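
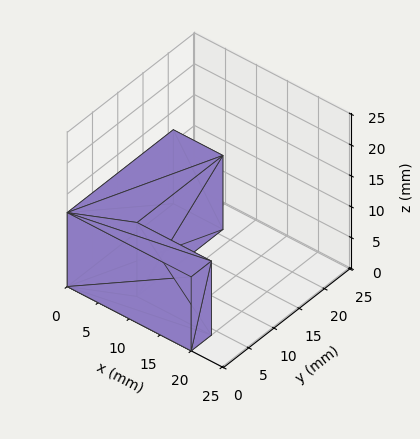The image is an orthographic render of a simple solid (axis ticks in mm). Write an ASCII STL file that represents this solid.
Reading the render: the shape is an L-shaped prism: outer 20 × 21 mm, arm thicknesses ≈ 4 mm (horizontal) and 8 mm (vertical), extruded 12 mm in z (dimensions read to the nearest mm from the axis ticks). For the STL, each face is triangulated and given an outward normal.

solid part
  facet normal 0.0000 0.0000 -1.0000
    outer loop
      vertex 20.00 4.00 0.00
      vertex 20.00 0.00 0.00
      vertex 0.00 0.00 0.00
    endloop
  endfacet
  facet normal 0.0000 0.0000 -1.0000
    outer loop
      vertex 8.00 4.00 0.00
      vertex 20.00 4.00 0.00
      vertex 0.00 0.00 0.00
    endloop
  endfacet
  facet normal 0.0000 0.0000 -1.0000
    outer loop
      vertex 8.00 21.00 0.00
      vertex 8.00 4.00 0.00
      vertex 0.00 0.00 0.00
    endloop
  endfacet
  facet normal 0.0000 0.0000 -1.0000
    outer loop
      vertex 0.00 21.00 0.00
      vertex 8.00 21.00 0.00
      vertex 0.00 0.00 0.00
    endloop
  endfacet
  facet normal 0.0000 0.0000 1.0000
    outer loop
      vertex 0.00 0.00 12.00
      vertex 20.00 0.00 12.00
      vertex 20.00 4.00 12.00
    endloop
  endfacet
  facet normal 0.0000 0.0000 1.0000
    outer loop
      vertex 0.00 0.00 12.00
      vertex 20.00 4.00 12.00
      vertex 8.00 4.00 12.00
    endloop
  endfacet
  facet normal 0.0000 0.0000 1.0000
    outer loop
      vertex 0.00 0.00 12.00
      vertex 8.00 4.00 12.00
      vertex 8.00 21.00 12.00
    endloop
  endfacet
  facet normal 0.0000 0.0000 1.0000
    outer loop
      vertex 0.00 0.00 12.00
      vertex 8.00 21.00 12.00
      vertex 0.00 21.00 12.00
    endloop
  endfacet
  facet normal 0.0000 -1.0000 0.0000
    outer loop
      vertex 0.00 0.00 0.00
      vertex 20.00 0.00 0.00
      vertex 20.00 0.00 12.00
    endloop
  endfacet
  facet normal 0.0000 -1.0000 0.0000
    outer loop
      vertex 0.00 0.00 0.00
      vertex 20.00 0.00 12.00
      vertex 0.00 0.00 12.00
    endloop
  endfacet
  facet normal 1.0000 0.0000 0.0000
    outer loop
      vertex 20.00 0.00 0.00
      vertex 20.00 4.00 0.00
      vertex 20.00 4.00 12.00
    endloop
  endfacet
  facet normal 1.0000 0.0000 0.0000
    outer loop
      vertex 20.00 0.00 0.00
      vertex 20.00 4.00 12.00
      vertex 20.00 0.00 12.00
    endloop
  endfacet
  facet normal 0.0000 1.0000 0.0000
    outer loop
      vertex 20.00 4.00 0.00
      vertex 8.00 4.00 0.00
      vertex 8.00 4.00 12.00
    endloop
  endfacet
  facet normal 0.0000 1.0000 0.0000
    outer loop
      vertex 20.00 4.00 0.00
      vertex 8.00 4.00 12.00
      vertex 20.00 4.00 12.00
    endloop
  endfacet
  facet normal 1.0000 0.0000 0.0000
    outer loop
      vertex 8.00 4.00 0.00
      vertex 8.00 21.00 0.00
      vertex 8.00 21.00 12.00
    endloop
  endfacet
  facet normal 1.0000 0.0000 0.0000
    outer loop
      vertex 8.00 4.00 0.00
      vertex 8.00 21.00 12.00
      vertex 8.00 4.00 12.00
    endloop
  endfacet
  facet normal 0.0000 1.0000 0.0000
    outer loop
      vertex 8.00 21.00 0.00
      vertex 0.00 21.00 0.00
      vertex 0.00 21.00 12.00
    endloop
  endfacet
  facet normal 0.0000 1.0000 0.0000
    outer loop
      vertex 8.00 21.00 0.00
      vertex 0.00 21.00 12.00
      vertex 8.00 21.00 12.00
    endloop
  endfacet
  facet normal -1.0000 0.0000 0.0000
    outer loop
      vertex 0.00 21.00 0.00
      vertex 0.00 0.00 0.00
      vertex 0.00 0.00 12.00
    endloop
  endfacet
  facet normal -1.0000 0.0000 0.0000
    outer loop
      vertex 0.00 21.00 0.00
      vertex 0.00 0.00 12.00
      vertex 0.00 21.00 12.00
    endloop
  endfacet
endsolid part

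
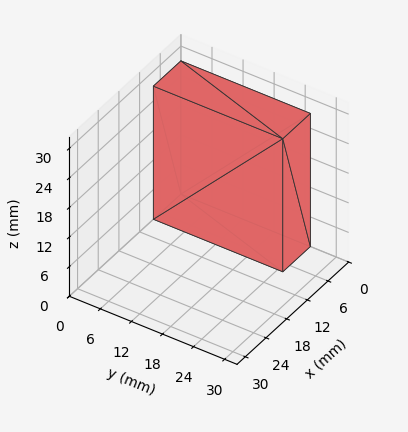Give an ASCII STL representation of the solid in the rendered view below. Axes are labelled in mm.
Reading the render: the shape is a rectangular box, roughly 8 × 25 mm footprint and 27 mm tall (dimensions read to the nearest mm from the axis ticks). For the STL, each face is triangulated and given an outward normal.

solid part
  facet normal 0.0000 0.0000 -1.0000
    outer loop
      vertex 8.0 25.0 0.0
      vertex 8.0 0.0 0.0
      vertex 0.0 0.0 0.0
    endloop
  endfacet
  facet normal 0.0000 0.0000 -1.0000
    outer loop
      vertex 0.0 25.0 0.0
      vertex 8.0 25.0 0.0
      vertex 0.0 0.0 0.0
    endloop
  endfacet
  facet normal 0.0000 0.0000 1.0000
    outer loop
      vertex 0.0 0.0 27.0
      vertex 8.0 0.0 27.0
      vertex 8.0 25.0 27.0
    endloop
  endfacet
  facet normal 0.0000 0.0000 1.0000
    outer loop
      vertex 0.0 0.0 27.0
      vertex 8.0 25.0 27.0
      vertex 0.0 25.0 27.0
    endloop
  endfacet
  facet normal 0.0000 -1.0000 0.0000
    outer loop
      vertex 0.0 0.0 0.0
      vertex 8.0 0.0 0.0
      vertex 8.0 0.0 27.0
    endloop
  endfacet
  facet normal 0.0000 -1.0000 0.0000
    outer loop
      vertex 0.0 0.0 0.0
      vertex 8.0 0.0 27.0
      vertex 0.0 0.0 27.0
    endloop
  endfacet
  facet normal 0.0000 1.0000 0.0000
    outer loop
      vertex 8.0 25.0 27.0
      vertex 8.0 25.0 0.0
      vertex 0.0 25.0 0.0
    endloop
  endfacet
  facet normal 0.0000 1.0000 0.0000
    outer loop
      vertex 0.0 25.0 27.0
      vertex 8.0 25.0 27.0
      vertex 0.0 25.0 0.0
    endloop
  endfacet
  facet normal -1.0000 0.0000 0.0000
    outer loop
      vertex 0.0 25.0 27.0
      vertex 0.0 25.0 0.0
      vertex 0.0 0.0 0.0
    endloop
  endfacet
  facet normal -1.0000 0.0000 0.0000
    outer loop
      vertex 0.0 0.0 27.0
      vertex 0.0 25.0 27.0
      vertex 0.0 0.0 0.0
    endloop
  endfacet
  facet normal 1.0000 0.0000 0.0000
    outer loop
      vertex 8.0 0.0 0.0
      vertex 8.0 25.0 0.0
      vertex 8.0 25.0 27.0
    endloop
  endfacet
  facet normal 1.0000 0.0000 0.0000
    outer loop
      vertex 8.0 0.0 0.0
      vertex 8.0 25.0 27.0
      vertex 8.0 0.0 27.0
    endloop
  endfacet
endsolid part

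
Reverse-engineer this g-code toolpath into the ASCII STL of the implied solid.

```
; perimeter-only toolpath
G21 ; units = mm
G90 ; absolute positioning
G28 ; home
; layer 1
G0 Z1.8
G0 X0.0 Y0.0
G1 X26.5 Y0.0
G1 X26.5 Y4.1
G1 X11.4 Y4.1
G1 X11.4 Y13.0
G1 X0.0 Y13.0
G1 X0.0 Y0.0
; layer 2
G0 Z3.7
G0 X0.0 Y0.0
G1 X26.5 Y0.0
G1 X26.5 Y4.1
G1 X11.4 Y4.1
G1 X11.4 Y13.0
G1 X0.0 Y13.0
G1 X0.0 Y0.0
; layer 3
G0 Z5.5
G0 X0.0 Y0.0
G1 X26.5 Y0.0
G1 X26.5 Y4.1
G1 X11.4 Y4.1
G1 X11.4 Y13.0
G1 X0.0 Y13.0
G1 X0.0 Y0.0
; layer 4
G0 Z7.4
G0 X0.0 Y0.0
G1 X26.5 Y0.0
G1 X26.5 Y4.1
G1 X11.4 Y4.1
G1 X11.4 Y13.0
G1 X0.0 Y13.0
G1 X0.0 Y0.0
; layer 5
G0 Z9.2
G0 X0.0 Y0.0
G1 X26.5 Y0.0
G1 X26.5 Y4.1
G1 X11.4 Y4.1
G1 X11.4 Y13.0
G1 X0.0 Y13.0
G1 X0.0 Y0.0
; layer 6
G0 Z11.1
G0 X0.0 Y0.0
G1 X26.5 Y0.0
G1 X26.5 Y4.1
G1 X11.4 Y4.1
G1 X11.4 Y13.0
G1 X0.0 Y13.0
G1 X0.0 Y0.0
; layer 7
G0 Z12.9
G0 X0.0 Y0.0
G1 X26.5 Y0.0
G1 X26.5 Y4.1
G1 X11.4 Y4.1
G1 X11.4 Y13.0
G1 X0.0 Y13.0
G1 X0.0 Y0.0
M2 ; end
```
solid part
  facet normal 0.0000 0.0000 -1.0000
    outer loop
      vertex 26.5 4.1 0.0
      vertex 26.5 0.0 0.0
      vertex 0.0 0.0 0.0
    endloop
  endfacet
  facet normal 0.0000 0.0000 -1.0000
    outer loop
      vertex 11.4 4.1 0.0
      vertex 26.5 4.1 0.0
      vertex 0.0 0.0 0.0
    endloop
  endfacet
  facet normal 0.0000 0.0000 -1.0000
    outer loop
      vertex 11.4 13.0 0.0
      vertex 11.4 4.1 0.0
      vertex 0.0 0.0 0.0
    endloop
  endfacet
  facet normal 0.0000 0.0000 -1.0000
    outer loop
      vertex 0.0 13.0 0.0
      vertex 11.4 13.0 0.0
      vertex 0.0 0.0 0.0
    endloop
  endfacet
  facet normal 0.0000 0.0000 1.0000
    outer loop
      vertex 0.0 0.0 12.9
      vertex 26.5 0.0 12.9
      vertex 26.5 4.1 12.9
    endloop
  endfacet
  facet normal 0.0000 0.0000 1.0000
    outer loop
      vertex 0.0 0.0 12.9
      vertex 26.5 4.1 12.9
      vertex 11.4 4.1 12.9
    endloop
  endfacet
  facet normal 0.0000 0.0000 1.0000
    outer loop
      vertex 0.0 0.0 12.9
      vertex 11.4 4.1 12.9
      vertex 11.4 13.0 12.9
    endloop
  endfacet
  facet normal 0.0000 0.0000 1.0000
    outer loop
      vertex 0.0 0.0 12.9
      vertex 11.4 13.0 12.9
      vertex 0.0 13.0 12.9
    endloop
  endfacet
  facet normal 0.0000 -1.0000 0.0000
    outer loop
      vertex 0.0 0.0 0.0
      vertex 26.5 0.0 0.0
      vertex 26.5 0.0 12.9
    endloop
  endfacet
  facet normal 0.0000 -1.0000 0.0000
    outer loop
      vertex 0.0 0.0 0.0
      vertex 26.5 0.0 12.9
      vertex 0.0 0.0 12.9
    endloop
  endfacet
  facet normal 1.0000 0.0000 0.0000
    outer loop
      vertex 26.5 0.0 0.0
      vertex 26.5 4.1 0.0
      vertex 26.5 4.1 12.9
    endloop
  endfacet
  facet normal 1.0000 0.0000 0.0000
    outer loop
      vertex 26.5 0.0 0.0
      vertex 26.5 4.1 12.9
      vertex 26.5 0.0 12.9
    endloop
  endfacet
  facet normal 0.0000 1.0000 0.0000
    outer loop
      vertex 26.5 4.1 0.0
      vertex 11.4 4.1 0.0
      vertex 11.4 4.1 12.9
    endloop
  endfacet
  facet normal 0.0000 1.0000 0.0000
    outer loop
      vertex 26.5 4.1 0.0
      vertex 11.4 4.1 12.9
      vertex 26.5 4.1 12.9
    endloop
  endfacet
  facet normal 1.0000 0.0000 0.0000
    outer loop
      vertex 11.4 4.1 0.0
      vertex 11.4 13.0 0.0
      vertex 11.4 13.0 12.9
    endloop
  endfacet
  facet normal 1.0000 0.0000 0.0000
    outer loop
      vertex 11.4 4.1 0.0
      vertex 11.4 13.0 12.9
      vertex 11.4 4.1 12.9
    endloop
  endfacet
  facet normal 0.0000 1.0000 0.0000
    outer loop
      vertex 11.4 13.0 0.0
      vertex 0.0 13.0 0.0
      vertex 0.0 13.0 12.9
    endloop
  endfacet
  facet normal 0.0000 1.0000 0.0000
    outer loop
      vertex 11.4 13.0 0.0
      vertex 0.0 13.0 12.9
      vertex 11.4 13.0 12.9
    endloop
  endfacet
  facet normal -1.0000 0.0000 0.0000
    outer loop
      vertex 0.0 13.0 0.0
      vertex 0.0 0.0 0.0
      vertex 0.0 0.0 12.9
    endloop
  endfacet
  facet normal -1.0000 0.0000 0.0000
    outer loop
      vertex 0.0 13.0 0.0
      vertex 0.0 0.0 12.9
      vertex 0.0 13.0 12.9
    endloop
  endfacet
endsolid part

The G0 Z moves step by Δz≈1.8 mm. Every layer's G1 loop is the same polygon, so the solid is a straight extrusion of it from z=0 to z≈12.9. Closing with flat bottom and top caps and triangulating gives 20 facets — an L-shaped prism: outer 26.5 × 13 mm, arm thicknesses ≈ 4.1 mm (horizontal) and 11.4 mm (vertical), extruded 12.9 mm in z.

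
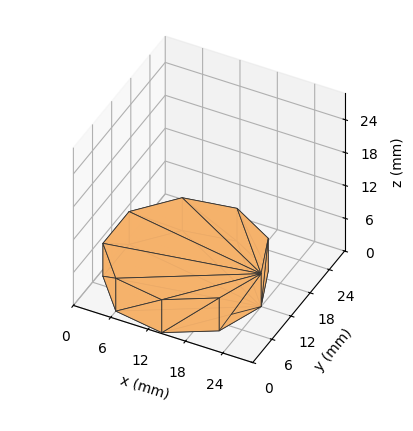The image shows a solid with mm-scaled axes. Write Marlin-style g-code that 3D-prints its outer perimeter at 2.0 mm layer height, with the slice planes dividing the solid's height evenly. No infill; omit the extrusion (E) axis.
Reading the render: the shape is a regular 9-sided prism (a cylinder approximated with 9 flat sides), circumscribed radius ≈ 12 mm, height ≈ 6 mm (dimensions read to the nearest mm from the axis ticks). For the g-code, the solid's height is divided into equal slices at the stated Δz and each level perimeter traced with G1 moves after a G0 lift.

; perimeter-only toolpath
G21 ; units = mm
G90 ; absolute positioning
G28 ; home
; layer 1
G0 Z2.0
G0 X24.0 Y12.0
G1 X21.2 Y19.7
G1 X14.1 Y23.8
G1 X6.0 Y22.4
G1 X0.7 Y16.1
G1 X0.7 Y7.9
G1 X6.0 Y1.6
G1 X14.1 Y0.2
G1 X21.2 Y4.3
G1 X24.0 Y12.0
; layer 2
G0 Z4.0
G0 X24.0 Y12.0
G1 X21.2 Y19.7
G1 X14.1 Y23.8
G1 X6.0 Y22.4
G1 X0.7 Y16.1
G1 X0.7 Y7.9
G1 X6.0 Y1.6
G1 X14.1 Y0.2
G1 X21.2 Y4.3
G1 X24.0 Y12.0
; layer 3
G0 Z6.0
G0 X24.0 Y12.0
G1 X21.2 Y19.7
G1 X14.1 Y23.8
G1 X6.0 Y22.4
G1 X0.7 Y16.1
G1 X0.7 Y7.9
G1 X6.0 Y1.6
G1 X14.1 Y0.2
G1 X21.2 Y4.3
G1 X24.0 Y12.0
M2 ; end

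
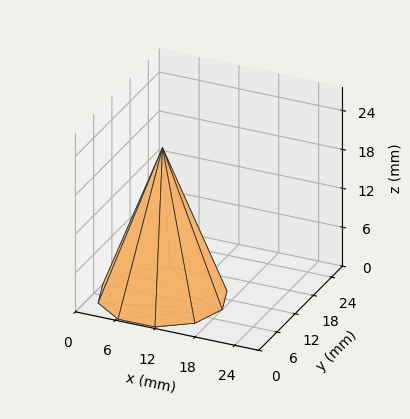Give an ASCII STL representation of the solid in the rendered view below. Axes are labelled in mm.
Reading the render: the shape is a regular 10-sided pyramid, base circumscribed radius ≈ 9 mm, apex at z ≈ 23 mm (dimensions read to the nearest mm from the axis ticks). For the STL, each face is triangulated and given an outward normal.

solid part
  facet normal 0.0000 0.0000 -1.0000
    outer loop
      vertex 11.78 17.56 0.00
      vertex 16.28 14.29 0.00
      vertex 18.00 9.00 0.00
    endloop
  endfacet
  facet normal 0.0000 0.0000 -1.0000
    outer loop
      vertex 6.22 17.56 0.00
      vertex 11.78 17.56 0.00
      vertex 18.00 9.00 0.00
    endloop
  endfacet
  facet normal 0.0000 0.0000 -1.0000
    outer loop
      vertex 1.72 14.29 0.00
      vertex 6.22 17.56 0.00
      vertex 18.00 9.00 0.00
    endloop
  endfacet
  facet normal 0.0000 0.0000 -1.0000
    outer loop
      vertex 0.00 9.00 0.00
      vertex 1.72 14.29 0.00
      vertex 18.00 9.00 0.00
    endloop
  endfacet
  facet normal 0.0000 0.0000 -1.0000
    outer loop
      vertex 1.72 3.71 0.00
      vertex 0.00 9.00 0.00
      vertex 18.00 9.00 0.00
    endloop
  endfacet
  facet normal 0.0000 0.0000 -1.0000
    outer loop
      vertex 6.22 0.44 0.00
      vertex 1.72 3.71 0.00
      vertex 18.00 9.00 0.00
    endloop
  endfacet
  facet normal 0.0000 0.0000 -1.0000
    outer loop
      vertex 11.78 0.44 0.00
      vertex 6.22 0.44 0.00
      vertex 18.00 9.00 0.00
    endloop
  endfacet
  facet normal 0.0000 0.0000 -1.0000
    outer loop
      vertex 16.28 3.71 0.00
      vertex 11.78 0.44 0.00
      vertex 18.00 9.00 0.00
    endloop
  endfacet
  facet normal 0.8913 0.2898 0.3488
    outer loop
      vertex 18.00 9.00 0.00
      vertex 16.28 14.29 0.00
      vertex 9.00 9.00 23.00
    endloop
  endfacet
  facet normal 0.5509 0.7582 0.3488
    outer loop
      vertex 16.28 14.29 0.00
      vertex 11.78 17.56 0.00
      vertex 9.00 9.00 23.00
    endloop
  endfacet
  facet normal 0.0000 0.9372 0.3488
    outer loop
      vertex 11.78 17.56 0.00
      vertex 6.22 17.56 0.00
      vertex 9.00 9.00 23.00
    endloop
  endfacet
  facet normal -0.5509 0.7582 0.3488
    outer loop
      vertex 6.22 17.56 0.00
      vertex 1.72 14.29 0.00
      vertex 9.00 9.00 23.00
    endloop
  endfacet
  facet normal -0.8913 0.2898 0.3488
    outer loop
      vertex 1.72 14.29 0.00
      vertex 0.00 9.00 0.00
      vertex 9.00 9.00 23.00
    endloop
  endfacet
  facet normal -0.8913 -0.2898 0.3488
    outer loop
      vertex 0.00 9.00 0.00
      vertex 1.72 3.71 0.00
      vertex 9.00 9.00 23.00
    endloop
  endfacet
  facet normal -0.5509 -0.7582 0.3488
    outer loop
      vertex 1.72 3.71 0.00
      vertex 6.22 0.44 0.00
      vertex 9.00 9.00 23.00
    endloop
  endfacet
  facet normal 0.0000 -0.9372 0.3488
    outer loop
      vertex 6.22 0.44 0.00
      vertex 11.78 0.44 0.00
      vertex 9.00 9.00 23.00
    endloop
  endfacet
  facet normal 0.5509 -0.7582 0.3488
    outer loop
      vertex 11.78 0.44 0.00
      vertex 16.28 3.71 0.00
      vertex 9.00 9.00 23.00
    endloop
  endfacet
  facet normal 0.8913 -0.2898 0.3488
    outer loop
      vertex 16.28 3.71 0.00
      vertex 18.00 9.00 0.00
      vertex 9.00 9.00 23.00
    endloop
  endfacet
endsolid part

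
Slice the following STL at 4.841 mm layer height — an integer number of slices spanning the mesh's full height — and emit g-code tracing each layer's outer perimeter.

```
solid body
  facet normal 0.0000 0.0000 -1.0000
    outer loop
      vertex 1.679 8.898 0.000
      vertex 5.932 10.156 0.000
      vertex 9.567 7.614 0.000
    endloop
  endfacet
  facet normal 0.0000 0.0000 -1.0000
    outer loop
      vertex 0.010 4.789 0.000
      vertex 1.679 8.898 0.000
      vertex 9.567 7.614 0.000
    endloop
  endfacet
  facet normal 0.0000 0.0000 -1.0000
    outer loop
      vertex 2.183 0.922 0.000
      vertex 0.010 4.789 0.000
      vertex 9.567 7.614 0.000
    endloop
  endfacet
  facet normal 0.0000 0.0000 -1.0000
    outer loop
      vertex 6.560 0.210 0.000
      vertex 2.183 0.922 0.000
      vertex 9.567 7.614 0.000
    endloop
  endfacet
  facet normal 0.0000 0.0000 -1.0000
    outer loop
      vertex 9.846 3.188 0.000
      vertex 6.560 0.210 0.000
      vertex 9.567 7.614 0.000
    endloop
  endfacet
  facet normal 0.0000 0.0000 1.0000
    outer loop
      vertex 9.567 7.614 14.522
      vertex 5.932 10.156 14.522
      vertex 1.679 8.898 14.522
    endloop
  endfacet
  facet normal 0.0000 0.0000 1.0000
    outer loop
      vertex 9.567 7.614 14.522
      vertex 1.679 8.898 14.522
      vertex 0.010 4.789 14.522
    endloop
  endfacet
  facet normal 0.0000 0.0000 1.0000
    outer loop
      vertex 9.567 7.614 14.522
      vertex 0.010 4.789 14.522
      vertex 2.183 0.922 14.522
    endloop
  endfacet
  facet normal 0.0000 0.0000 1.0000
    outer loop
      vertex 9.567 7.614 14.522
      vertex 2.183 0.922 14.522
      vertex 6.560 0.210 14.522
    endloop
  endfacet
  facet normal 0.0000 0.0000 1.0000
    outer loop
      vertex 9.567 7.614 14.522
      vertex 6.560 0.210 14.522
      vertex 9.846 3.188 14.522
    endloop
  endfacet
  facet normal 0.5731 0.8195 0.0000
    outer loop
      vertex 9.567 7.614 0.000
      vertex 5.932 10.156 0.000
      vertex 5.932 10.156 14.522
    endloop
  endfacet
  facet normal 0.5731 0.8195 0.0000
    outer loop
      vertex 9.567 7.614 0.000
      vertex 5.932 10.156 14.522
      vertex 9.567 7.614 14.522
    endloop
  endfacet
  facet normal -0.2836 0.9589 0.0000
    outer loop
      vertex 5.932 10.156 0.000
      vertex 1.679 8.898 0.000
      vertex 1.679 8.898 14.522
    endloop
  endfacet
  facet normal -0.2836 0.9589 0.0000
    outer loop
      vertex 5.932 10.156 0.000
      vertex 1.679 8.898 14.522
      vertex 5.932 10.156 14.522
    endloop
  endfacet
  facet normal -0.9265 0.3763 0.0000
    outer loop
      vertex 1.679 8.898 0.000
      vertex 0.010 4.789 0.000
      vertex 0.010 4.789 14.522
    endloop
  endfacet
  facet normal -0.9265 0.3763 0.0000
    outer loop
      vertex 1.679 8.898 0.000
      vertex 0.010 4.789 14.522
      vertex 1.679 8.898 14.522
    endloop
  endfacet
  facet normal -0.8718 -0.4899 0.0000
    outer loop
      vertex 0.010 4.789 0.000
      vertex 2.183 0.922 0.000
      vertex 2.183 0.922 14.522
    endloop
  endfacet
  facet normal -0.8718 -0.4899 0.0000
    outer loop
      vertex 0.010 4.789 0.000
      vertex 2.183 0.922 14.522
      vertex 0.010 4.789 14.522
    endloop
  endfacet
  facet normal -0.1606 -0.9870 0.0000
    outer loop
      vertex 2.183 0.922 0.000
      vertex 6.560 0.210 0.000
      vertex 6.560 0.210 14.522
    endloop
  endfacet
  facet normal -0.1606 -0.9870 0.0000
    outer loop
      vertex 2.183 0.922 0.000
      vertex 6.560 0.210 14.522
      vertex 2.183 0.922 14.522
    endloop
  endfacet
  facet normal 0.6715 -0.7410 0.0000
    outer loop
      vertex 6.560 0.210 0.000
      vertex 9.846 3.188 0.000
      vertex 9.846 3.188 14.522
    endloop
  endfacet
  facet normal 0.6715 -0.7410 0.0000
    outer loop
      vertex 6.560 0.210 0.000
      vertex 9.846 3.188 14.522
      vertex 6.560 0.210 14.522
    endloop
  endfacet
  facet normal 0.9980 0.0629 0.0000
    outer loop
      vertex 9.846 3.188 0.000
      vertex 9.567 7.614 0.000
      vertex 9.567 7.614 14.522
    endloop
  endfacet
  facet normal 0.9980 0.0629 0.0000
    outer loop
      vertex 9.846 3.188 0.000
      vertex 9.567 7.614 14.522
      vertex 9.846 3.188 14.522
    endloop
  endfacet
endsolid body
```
; perimeter-only toolpath
G21 ; units = mm
G90 ; absolute positioning
G28 ; home
; layer 1
G0 Z4.841
G0 X9.567 Y7.614
G1 X5.932 Y10.156
G1 X1.679 Y8.898
G1 X0.010 Y4.789
G1 X2.183 Y0.922
G1 X6.560 Y0.210
G1 X9.846 Y3.188
G1 X9.567 Y7.614
; layer 2
G0 Z9.681
G0 X9.567 Y7.614
G1 X5.932 Y10.156
G1 X1.679 Y8.898
G1 X0.010 Y4.789
G1 X2.183 Y0.922
G1 X6.560 Y0.210
G1 X9.846 Y3.188
G1 X9.567 Y7.614
; layer 3
G0 Z14.522
G0 X9.567 Y7.614
G1 X5.932 Y10.156
G1 X1.679 Y8.898
G1 X0.010 Y4.789
G1 X2.183 Y0.922
G1 X6.560 Y0.210
G1 X9.846 Y3.188
G1 X9.567 Y7.614
M2 ; end

The solid is a regular 7-sided prism (a cylinder approximated with 7 flat sides), circumscribed radius ≈ 5.11 mm, height ≈ 14.5 mm. Slicing at Δz = 4.841 mm — 3 equal slices spanning the solid's height, so layer i sits at z = i·h/3 — gives 3 non-empty perimeters. Each is a 7-segment closed polygon; G0 lifts to the layer z and rapids to the start vertex, then G1 traces the edges.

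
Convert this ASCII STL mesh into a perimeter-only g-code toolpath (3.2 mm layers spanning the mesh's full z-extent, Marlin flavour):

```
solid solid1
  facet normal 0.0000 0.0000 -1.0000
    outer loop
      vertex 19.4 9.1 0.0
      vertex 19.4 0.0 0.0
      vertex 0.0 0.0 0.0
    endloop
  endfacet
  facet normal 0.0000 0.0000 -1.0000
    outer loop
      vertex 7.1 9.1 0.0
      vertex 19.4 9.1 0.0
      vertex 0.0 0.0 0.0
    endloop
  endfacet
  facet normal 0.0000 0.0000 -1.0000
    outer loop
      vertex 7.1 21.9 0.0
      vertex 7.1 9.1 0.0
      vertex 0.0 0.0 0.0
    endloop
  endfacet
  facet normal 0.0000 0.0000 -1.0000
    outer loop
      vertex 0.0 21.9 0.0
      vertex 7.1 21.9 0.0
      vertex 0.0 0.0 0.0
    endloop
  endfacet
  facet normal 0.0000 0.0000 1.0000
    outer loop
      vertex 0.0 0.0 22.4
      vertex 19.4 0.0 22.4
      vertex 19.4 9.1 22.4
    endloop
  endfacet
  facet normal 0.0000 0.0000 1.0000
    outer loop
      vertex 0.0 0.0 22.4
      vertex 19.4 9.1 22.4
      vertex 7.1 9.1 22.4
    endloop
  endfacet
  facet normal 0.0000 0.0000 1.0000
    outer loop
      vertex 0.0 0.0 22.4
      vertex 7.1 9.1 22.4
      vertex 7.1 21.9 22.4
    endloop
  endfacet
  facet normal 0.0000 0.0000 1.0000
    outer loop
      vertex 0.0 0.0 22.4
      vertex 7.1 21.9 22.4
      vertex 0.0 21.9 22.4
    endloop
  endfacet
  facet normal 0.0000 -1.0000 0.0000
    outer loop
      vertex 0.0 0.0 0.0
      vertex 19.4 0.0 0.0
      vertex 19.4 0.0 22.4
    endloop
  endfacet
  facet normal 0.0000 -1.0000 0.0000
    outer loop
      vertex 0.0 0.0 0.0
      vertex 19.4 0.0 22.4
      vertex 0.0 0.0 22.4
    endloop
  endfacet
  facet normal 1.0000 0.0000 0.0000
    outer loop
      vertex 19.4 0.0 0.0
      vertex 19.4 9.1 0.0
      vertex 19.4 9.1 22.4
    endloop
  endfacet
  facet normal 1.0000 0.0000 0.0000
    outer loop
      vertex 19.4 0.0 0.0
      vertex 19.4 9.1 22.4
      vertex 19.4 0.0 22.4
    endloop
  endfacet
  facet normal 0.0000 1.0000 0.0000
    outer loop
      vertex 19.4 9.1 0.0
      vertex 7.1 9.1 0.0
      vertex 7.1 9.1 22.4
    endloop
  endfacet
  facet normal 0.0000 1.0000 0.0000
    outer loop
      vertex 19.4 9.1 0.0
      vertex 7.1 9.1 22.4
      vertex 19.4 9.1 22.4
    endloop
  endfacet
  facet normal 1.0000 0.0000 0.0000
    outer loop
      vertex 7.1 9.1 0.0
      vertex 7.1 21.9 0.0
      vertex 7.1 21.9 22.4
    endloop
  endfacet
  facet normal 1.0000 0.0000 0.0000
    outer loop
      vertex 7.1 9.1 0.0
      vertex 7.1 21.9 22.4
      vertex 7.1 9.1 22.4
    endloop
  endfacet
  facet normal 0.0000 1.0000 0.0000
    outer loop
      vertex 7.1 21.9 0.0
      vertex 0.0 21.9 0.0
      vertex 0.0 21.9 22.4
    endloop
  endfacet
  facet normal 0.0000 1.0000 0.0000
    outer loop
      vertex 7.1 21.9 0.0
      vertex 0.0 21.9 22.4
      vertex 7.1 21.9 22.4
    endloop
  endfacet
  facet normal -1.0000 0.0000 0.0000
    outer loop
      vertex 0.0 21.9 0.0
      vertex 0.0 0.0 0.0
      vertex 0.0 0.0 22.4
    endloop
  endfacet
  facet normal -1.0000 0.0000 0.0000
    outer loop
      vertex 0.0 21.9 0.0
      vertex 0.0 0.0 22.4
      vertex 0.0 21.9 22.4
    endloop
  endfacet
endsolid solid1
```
; perimeter-only toolpath
G21 ; units = mm
G90 ; absolute positioning
G28 ; home
; layer 1
G0 Z3.2
G0 X0.0 Y0.0
G1 X19.4 Y0.0
G1 X19.4 Y9.1
G1 X7.1 Y9.1
G1 X7.1 Y21.9
G1 X0.0 Y21.9
G1 X0.0 Y0.0
; layer 2
G0 Z6.4
G0 X0.0 Y0.0
G1 X19.4 Y0.0
G1 X19.4 Y9.1
G1 X7.1 Y9.1
G1 X7.1 Y21.9
G1 X0.0 Y21.9
G1 X0.0 Y0.0
; layer 3
G0 Z9.6
G0 X0.0 Y0.0
G1 X19.4 Y0.0
G1 X19.4 Y9.1
G1 X7.1 Y9.1
G1 X7.1 Y21.9
G1 X0.0 Y21.9
G1 X0.0 Y0.0
; layer 4
G0 Z12.8
G0 X0.0 Y0.0
G1 X19.4 Y0.0
G1 X19.4 Y9.1
G1 X7.1 Y9.1
G1 X7.1 Y21.9
G1 X0.0 Y21.9
G1 X0.0 Y0.0
; layer 5
G0 Z16.0
G0 X0.0 Y0.0
G1 X19.4 Y0.0
G1 X19.4 Y9.1
G1 X7.1 Y9.1
G1 X7.1 Y21.9
G1 X0.0 Y21.9
G1 X0.0 Y0.0
; layer 6
G0 Z19.2
G0 X0.0 Y0.0
G1 X19.4 Y0.0
G1 X19.4 Y9.1
G1 X7.1 Y9.1
G1 X7.1 Y21.9
G1 X0.0 Y21.9
G1 X0.0 Y0.0
; layer 7
G0 Z22.4
G0 X0.0 Y0.0
G1 X19.4 Y0.0
G1 X19.4 Y9.1
G1 X7.1 Y9.1
G1 X7.1 Y21.9
G1 X0.0 Y21.9
G1 X0.0 Y0.0
M2 ; end

The solid is an L-shaped prism: outer 19.4 × 21.9 mm, arm thicknesses ≈ 9.1 mm (horizontal) and 7.1 mm (vertical), extruded 22.4 mm in z. Slicing at Δz = 3.2 mm — 7 equal slices spanning the solid's height, so layer i sits at z = i·h/7 — gives 7 non-empty perimeters. Each is a 6-segment closed polygon; G0 lifts to the layer z and rapids to the start vertex, then G1 traces the edges.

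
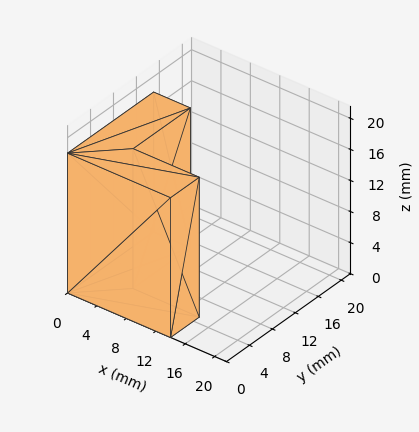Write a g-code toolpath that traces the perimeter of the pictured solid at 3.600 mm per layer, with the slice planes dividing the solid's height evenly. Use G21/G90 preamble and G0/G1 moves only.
Reading the render: the shape is an L-shaped prism: outer 14 × 15 mm, arm thicknesses ≈ 5 mm (horizontal) and 5 mm (vertical), extruded 18 mm in z (dimensions read to the nearest mm from the axis ticks). For the g-code, the solid's height is divided into equal slices at the stated Δz and each level perimeter traced with G1 moves after a G0 lift.

; perimeter-only toolpath
G21 ; units = mm
G90 ; absolute positioning
G28 ; home
; layer 1
G0 Z3.600
G0 X0.000 Y0.000
G1 X14.000 Y0.000
G1 X14.000 Y5.000
G1 X5.000 Y5.000
G1 X5.000 Y15.000
G1 X0.000 Y15.000
G1 X0.000 Y0.000
; layer 2
G0 Z7.200
G0 X0.000 Y0.000
G1 X14.000 Y0.000
G1 X14.000 Y5.000
G1 X5.000 Y5.000
G1 X5.000 Y15.000
G1 X0.000 Y15.000
G1 X0.000 Y0.000
; layer 3
G0 Z10.800
G0 X0.000 Y0.000
G1 X14.000 Y0.000
G1 X14.000 Y5.000
G1 X5.000 Y5.000
G1 X5.000 Y15.000
G1 X0.000 Y15.000
G1 X0.000 Y0.000
; layer 4
G0 Z14.400
G0 X0.000 Y0.000
G1 X14.000 Y0.000
G1 X14.000 Y5.000
G1 X5.000 Y5.000
G1 X5.000 Y15.000
G1 X0.000 Y15.000
G1 X0.000 Y0.000
; layer 5
G0 Z18.000
G0 X0.000 Y0.000
G1 X14.000 Y0.000
G1 X14.000 Y5.000
G1 X5.000 Y5.000
G1 X5.000 Y15.000
G1 X0.000 Y15.000
G1 X0.000 Y0.000
M2 ; end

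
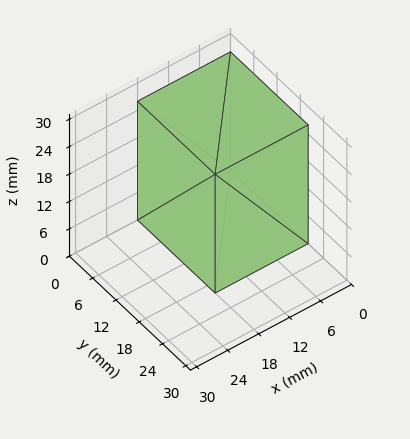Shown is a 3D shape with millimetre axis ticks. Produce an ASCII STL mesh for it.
Reading the render: the shape is a rectangular box, roughly 18 × 20 mm footprint and 26 mm tall (dimensions read to the nearest mm from the axis ticks). For the STL, each face is triangulated and given an outward normal.

solid part
  facet normal 0.0000 0.0000 -1.0000
    outer loop
      vertex 18.00 20.00 0.00
      vertex 18.00 0.00 0.00
      vertex 0.00 0.00 0.00
    endloop
  endfacet
  facet normal 0.0000 0.0000 -1.0000
    outer loop
      vertex 0.00 20.00 0.00
      vertex 18.00 20.00 0.00
      vertex 0.00 0.00 0.00
    endloop
  endfacet
  facet normal 0.0000 0.0000 1.0000
    outer loop
      vertex 0.00 0.00 26.00
      vertex 18.00 0.00 26.00
      vertex 18.00 20.00 26.00
    endloop
  endfacet
  facet normal 0.0000 0.0000 1.0000
    outer loop
      vertex 0.00 0.00 26.00
      vertex 18.00 20.00 26.00
      vertex 0.00 20.00 26.00
    endloop
  endfacet
  facet normal 0.0000 -1.0000 0.0000
    outer loop
      vertex 0.00 0.00 0.00
      vertex 18.00 0.00 0.00
      vertex 18.00 0.00 26.00
    endloop
  endfacet
  facet normal 0.0000 -1.0000 0.0000
    outer loop
      vertex 0.00 0.00 0.00
      vertex 18.00 0.00 26.00
      vertex 0.00 0.00 26.00
    endloop
  endfacet
  facet normal 0.0000 1.0000 0.0000
    outer loop
      vertex 18.00 20.00 26.00
      vertex 18.00 20.00 0.00
      vertex 0.00 20.00 0.00
    endloop
  endfacet
  facet normal 0.0000 1.0000 0.0000
    outer loop
      vertex 0.00 20.00 26.00
      vertex 18.00 20.00 26.00
      vertex 0.00 20.00 0.00
    endloop
  endfacet
  facet normal -1.0000 0.0000 0.0000
    outer loop
      vertex 0.00 20.00 26.00
      vertex 0.00 20.00 0.00
      vertex 0.00 0.00 0.00
    endloop
  endfacet
  facet normal -1.0000 0.0000 0.0000
    outer loop
      vertex 0.00 0.00 26.00
      vertex 0.00 20.00 26.00
      vertex 0.00 0.00 0.00
    endloop
  endfacet
  facet normal 1.0000 0.0000 0.0000
    outer loop
      vertex 18.00 0.00 0.00
      vertex 18.00 20.00 0.00
      vertex 18.00 20.00 26.00
    endloop
  endfacet
  facet normal 1.0000 0.0000 0.0000
    outer loop
      vertex 18.00 0.00 0.00
      vertex 18.00 20.00 26.00
      vertex 18.00 0.00 26.00
    endloop
  endfacet
endsolid part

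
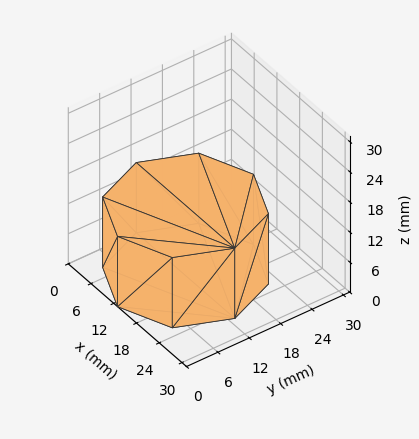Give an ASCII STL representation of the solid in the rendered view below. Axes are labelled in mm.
Reading the render: the shape is a regular 8-sided prism (a cylinder approximated with 8 flat sides), circumscribed radius ≈ 13 mm, height ≈ 14 mm (dimensions read to the nearest mm from the axis ticks). For the STL, each face is triangulated and given an outward normal.

solid part
  facet normal 0.0000 0.0000 -1.0000
    outer loop
      vertex 13.000 26.000 0.000
      vertex 22.192 22.192 0.000
      vertex 26.000 13.000 0.000
    endloop
  endfacet
  facet normal 0.0000 0.0000 -1.0000
    outer loop
      vertex 3.808 22.192 0.000
      vertex 13.000 26.000 0.000
      vertex 26.000 13.000 0.000
    endloop
  endfacet
  facet normal 0.0000 0.0000 -1.0000
    outer loop
      vertex 0.000 13.000 0.000
      vertex 3.808 22.192 0.000
      vertex 26.000 13.000 0.000
    endloop
  endfacet
  facet normal 0.0000 0.0000 -1.0000
    outer loop
      vertex 3.808 3.808 0.000
      vertex 0.000 13.000 0.000
      vertex 26.000 13.000 0.000
    endloop
  endfacet
  facet normal 0.0000 0.0000 -1.0000
    outer loop
      vertex 13.000 0.000 0.000
      vertex 3.808 3.808 0.000
      vertex 26.000 13.000 0.000
    endloop
  endfacet
  facet normal 0.0000 0.0000 -1.0000
    outer loop
      vertex 22.192 3.808 0.000
      vertex 13.000 0.000 0.000
      vertex 26.000 13.000 0.000
    endloop
  endfacet
  facet normal 0.0000 0.0000 1.0000
    outer loop
      vertex 26.000 13.000 14.000
      vertex 22.192 22.192 14.000
      vertex 13.000 26.000 14.000
    endloop
  endfacet
  facet normal 0.0000 0.0000 1.0000
    outer loop
      vertex 26.000 13.000 14.000
      vertex 13.000 26.000 14.000
      vertex 3.808 22.192 14.000
    endloop
  endfacet
  facet normal 0.0000 0.0000 1.0000
    outer loop
      vertex 26.000 13.000 14.000
      vertex 3.808 22.192 14.000
      vertex 0.000 13.000 14.000
    endloop
  endfacet
  facet normal 0.0000 0.0000 1.0000
    outer loop
      vertex 26.000 13.000 14.000
      vertex 0.000 13.000 14.000
      vertex 3.808 3.808 14.000
    endloop
  endfacet
  facet normal 0.0000 0.0000 1.0000
    outer loop
      vertex 26.000 13.000 14.000
      vertex 3.808 3.808 14.000
      vertex 13.000 0.000 14.000
    endloop
  endfacet
  facet normal 0.0000 0.0000 1.0000
    outer loop
      vertex 26.000 13.000 14.000
      vertex 13.000 0.000 14.000
      vertex 22.192 3.808 14.000
    endloop
  endfacet
  facet normal 0.9239 0.3827 0.0000
    outer loop
      vertex 26.000 13.000 0.000
      vertex 22.192 22.192 0.000
      vertex 22.192 22.192 14.000
    endloop
  endfacet
  facet normal 0.9239 0.3827 0.0000
    outer loop
      vertex 26.000 13.000 0.000
      vertex 22.192 22.192 14.000
      vertex 26.000 13.000 14.000
    endloop
  endfacet
  facet normal 0.3827 0.9239 0.0000
    outer loop
      vertex 22.192 22.192 0.000
      vertex 13.000 26.000 0.000
      vertex 13.000 26.000 14.000
    endloop
  endfacet
  facet normal 0.3827 0.9239 0.0000
    outer loop
      vertex 22.192 22.192 0.000
      vertex 13.000 26.000 14.000
      vertex 22.192 22.192 14.000
    endloop
  endfacet
  facet normal -0.3827 0.9239 0.0000
    outer loop
      vertex 13.000 26.000 0.000
      vertex 3.808 22.192 0.000
      vertex 3.808 22.192 14.000
    endloop
  endfacet
  facet normal -0.3827 0.9239 0.0000
    outer loop
      vertex 13.000 26.000 0.000
      vertex 3.808 22.192 14.000
      vertex 13.000 26.000 14.000
    endloop
  endfacet
  facet normal -0.9239 0.3827 0.0000
    outer loop
      vertex 3.808 22.192 0.000
      vertex 0.000 13.000 0.000
      vertex 0.000 13.000 14.000
    endloop
  endfacet
  facet normal -0.9239 0.3827 0.0000
    outer loop
      vertex 3.808 22.192 0.000
      vertex 0.000 13.000 14.000
      vertex 3.808 22.192 14.000
    endloop
  endfacet
  facet normal -0.9239 -0.3827 0.0000
    outer loop
      vertex 0.000 13.000 0.000
      vertex 3.808 3.808 0.000
      vertex 3.808 3.808 14.000
    endloop
  endfacet
  facet normal -0.9239 -0.3827 0.0000
    outer loop
      vertex 0.000 13.000 0.000
      vertex 3.808 3.808 14.000
      vertex 0.000 13.000 14.000
    endloop
  endfacet
  facet normal -0.3827 -0.9239 0.0000
    outer loop
      vertex 3.808 3.808 0.000
      vertex 13.000 0.000 0.000
      vertex 13.000 0.000 14.000
    endloop
  endfacet
  facet normal -0.3827 -0.9239 0.0000
    outer loop
      vertex 3.808 3.808 0.000
      vertex 13.000 0.000 14.000
      vertex 3.808 3.808 14.000
    endloop
  endfacet
  facet normal 0.3827 -0.9239 0.0000
    outer loop
      vertex 13.000 0.000 0.000
      vertex 22.192 3.808 0.000
      vertex 22.192 3.808 14.000
    endloop
  endfacet
  facet normal 0.3827 -0.9239 0.0000
    outer loop
      vertex 13.000 0.000 0.000
      vertex 22.192 3.808 14.000
      vertex 13.000 0.000 14.000
    endloop
  endfacet
  facet normal 0.9239 -0.3827 0.0000
    outer loop
      vertex 22.192 3.808 0.000
      vertex 26.000 13.000 0.000
      vertex 26.000 13.000 14.000
    endloop
  endfacet
  facet normal 0.9239 -0.3827 0.0000
    outer loop
      vertex 22.192 3.808 0.000
      vertex 26.000 13.000 14.000
      vertex 22.192 3.808 14.000
    endloop
  endfacet
endsolid part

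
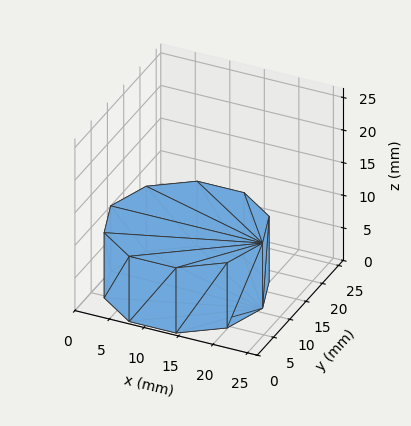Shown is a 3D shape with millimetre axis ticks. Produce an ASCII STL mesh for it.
Reading the render: the shape is a regular 10-sided prism (a cylinder approximated with 10 flat sides), circumscribed radius ≈ 11 mm, height ≈ 10 mm (dimensions read to the nearest mm from the axis ticks). For the STL, each face is triangulated and given an outward normal.

solid part
  facet normal 0.0000 0.0000 -1.0000
    outer loop
      vertex 14.399 21.462 0.000
      vertex 19.899 17.466 0.000
      vertex 22.000 11.000 0.000
    endloop
  endfacet
  facet normal 0.0000 0.0000 -1.0000
    outer loop
      vertex 7.601 21.462 0.000
      vertex 14.399 21.462 0.000
      vertex 22.000 11.000 0.000
    endloop
  endfacet
  facet normal 0.0000 0.0000 -1.0000
    outer loop
      vertex 2.101 17.466 0.000
      vertex 7.601 21.462 0.000
      vertex 22.000 11.000 0.000
    endloop
  endfacet
  facet normal 0.0000 0.0000 -1.0000
    outer loop
      vertex 0.000 11.000 0.000
      vertex 2.101 17.466 0.000
      vertex 22.000 11.000 0.000
    endloop
  endfacet
  facet normal 0.0000 0.0000 -1.0000
    outer loop
      vertex 2.101 4.534 0.000
      vertex 0.000 11.000 0.000
      vertex 22.000 11.000 0.000
    endloop
  endfacet
  facet normal 0.0000 0.0000 -1.0000
    outer loop
      vertex 7.601 0.538 0.000
      vertex 2.101 4.534 0.000
      vertex 22.000 11.000 0.000
    endloop
  endfacet
  facet normal 0.0000 0.0000 -1.0000
    outer loop
      vertex 14.399 0.538 0.000
      vertex 7.601 0.538 0.000
      vertex 22.000 11.000 0.000
    endloop
  endfacet
  facet normal 0.0000 0.0000 -1.0000
    outer loop
      vertex 19.899 4.534 0.000
      vertex 14.399 0.538 0.000
      vertex 22.000 11.000 0.000
    endloop
  endfacet
  facet normal 0.0000 0.0000 1.0000
    outer loop
      vertex 22.000 11.000 10.000
      vertex 19.899 17.466 10.000
      vertex 14.399 21.462 10.000
    endloop
  endfacet
  facet normal 0.0000 0.0000 1.0000
    outer loop
      vertex 22.000 11.000 10.000
      vertex 14.399 21.462 10.000
      vertex 7.601 21.462 10.000
    endloop
  endfacet
  facet normal 0.0000 0.0000 1.0000
    outer loop
      vertex 22.000 11.000 10.000
      vertex 7.601 21.462 10.000
      vertex 2.101 17.466 10.000
    endloop
  endfacet
  facet normal 0.0000 0.0000 1.0000
    outer loop
      vertex 22.000 11.000 10.000
      vertex 2.101 17.466 10.000
      vertex 0.000 11.000 10.000
    endloop
  endfacet
  facet normal 0.0000 0.0000 1.0000
    outer loop
      vertex 22.000 11.000 10.000
      vertex 0.000 11.000 10.000
      vertex 2.101 4.534 10.000
    endloop
  endfacet
  facet normal 0.0000 0.0000 1.0000
    outer loop
      vertex 22.000 11.000 10.000
      vertex 2.101 4.534 10.000
      vertex 7.601 0.538 10.000
    endloop
  endfacet
  facet normal 0.0000 0.0000 1.0000
    outer loop
      vertex 22.000 11.000 10.000
      vertex 7.601 0.538 10.000
      vertex 14.399 0.538 10.000
    endloop
  endfacet
  facet normal 0.0000 0.0000 1.0000
    outer loop
      vertex 22.000 11.000 10.000
      vertex 14.399 0.538 10.000
      vertex 19.899 4.534 10.000
    endloop
  endfacet
  facet normal 0.9511 0.3090 0.0000
    outer loop
      vertex 22.000 11.000 0.000
      vertex 19.899 17.466 0.000
      vertex 19.899 17.466 10.000
    endloop
  endfacet
  facet normal 0.9511 0.3090 0.0000
    outer loop
      vertex 22.000 11.000 0.000
      vertex 19.899 17.466 10.000
      vertex 22.000 11.000 10.000
    endloop
  endfacet
  facet normal 0.5878 0.8090 0.0000
    outer loop
      vertex 19.899 17.466 0.000
      vertex 14.399 21.462 0.000
      vertex 14.399 21.462 10.000
    endloop
  endfacet
  facet normal 0.5878 0.8090 0.0000
    outer loop
      vertex 19.899 17.466 0.000
      vertex 14.399 21.462 10.000
      vertex 19.899 17.466 10.000
    endloop
  endfacet
  facet normal 0.0000 1.0000 0.0000
    outer loop
      vertex 14.399 21.462 0.000
      vertex 7.601 21.462 0.000
      vertex 7.601 21.462 10.000
    endloop
  endfacet
  facet normal 0.0000 1.0000 0.0000
    outer loop
      vertex 14.399 21.462 0.000
      vertex 7.601 21.462 10.000
      vertex 14.399 21.462 10.000
    endloop
  endfacet
  facet normal -0.5878 0.8090 0.0000
    outer loop
      vertex 7.601 21.462 0.000
      vertex 2.101 17.466 0.000
      vertex 2.101 17.466 10.000
    endloop
  endfacet
  facet normal -0.5878 0.8090 0.0000
    outer loop
      vertex 7.601 21.462 0.000
      vertex 2.101 17.466 10.000
      vertex 7.601 21.462 10.000
    endloop
  endfacet
  facet normal -0.9511 0.3090 0.0000
    outer loop
      vertex 2.101 17.466 0.000
      vertex 0.000 11.000 0.000
      vertex 0.000 11.000 10.000
    endloop
  endfacet
  facet normal -0.9511 0.3090 0.0000
    outer loop
      vertex 2.101 17.466 0.000
      vertex 0.000 11.000 10.000
      vertex 2.101 17.466 10.000
    endloop
  endfacet
  facet normal -0.9511 -0.3090 0.0000
    outer loop
      vertex 0.000 11.000 0.000
      vertex 2.101 4.534 0.000
      vertex 2.101 4.534 10.000
    endloop
  endfacet
  facet normal -0.9511 -0.3090 0.0000
    outer loop
      vertex 0.000 11.000 0.000
      vertex 2.101 4.534 10.000
      vertex 0.000 11.000 10.000
    endloop
  endfacet
  facet normal -0.5878 -0.8090 0.0000
    outer loop
      vertex 2.101 4.534 0.000
      vertex 7.601 0.538 0.000
      vertex 7.601 0.538 10.000
    endloop
  endfacet
  facet normal -0.5878 -0.8090 0.0000
    outer loop
      vertex 2.101 4.534 0.000
      vertex 7.601 0.538 10.000
      vertex 2.101 4.534 10.000
    endloop
  endfacet
  facet normal 0.0000 -1.0000 0.0000
    outer loop
      vertex 7.601 0.538 0.000
      vertex 14.399 0.538 0.000
      vertex 14.399 0.538 10.000
    endloop
  endfacet
  facet normal 0.0000 -1.0000 0.0000
    outer loop
      vertex 7.601 0.538 0.000
      vertex 14.399 0.538 10.000
      vertex 7.601 0.538 10.000
    endloop
  endfacet
  facet normal 0.5878 -0.8090 0.0000
    outer loop
      vertex 14.399 0.538 0.000
      vertex 19.899 4.534 0.000
      vertex 19.899 4.534 10.000
    endloop
  endfacet
  facet normal 0.5878 -0.8090 0.0000
    outer loop
      vertex 14.399 0.538 0.000
      vertex 19.899 4.534 10.000
      vertex 14.399 0.538 10.000
    endloop
  endfacet
  facet normal 0.9511 -0.3090 0.0000
    outer loop
      vertex 19.899 4.534 0.000
      vertex 22.000 11.000 0.000
      vertex 22.000 11.000 10.000
    endloop
  endfacet
  facet normal 0.9511 -0.3090 0.0000
    outer loop
      vertex 19.899 4.534 0.000
      vertex 22.000 11.000 10.000
      vertex 19.899 4.534 10.000
    endloop
  endfacet
endsolid part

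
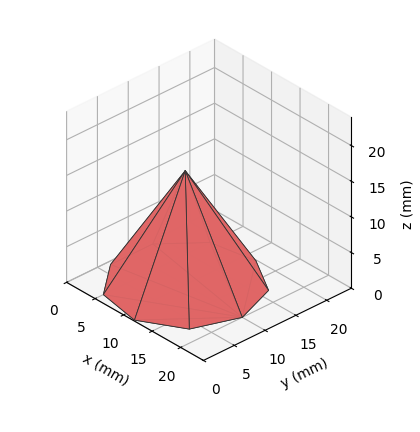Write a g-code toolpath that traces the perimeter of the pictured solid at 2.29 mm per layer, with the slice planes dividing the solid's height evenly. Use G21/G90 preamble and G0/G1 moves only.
Reading the render: the shape is a regular 9-sided pyramid, base circumscribed radius ≈ 10 mm, apex at z ≈ 16 mm (dimensions read to the nearest mm from the axis ticks). For the g-code, the solid's height is divided into equal slices at the stated Δz and each level perimeter traced with G1 moves after a G0 lift.

; perimeter-only toolpath
G21 ; units = mm
G90 ; absolute positioning
G28 ; home
; layer 1
G0 Z2.29
G0 X18.57 Y10.00
G1 X16.57 Y15.51
G1 X11.49 Y18.44
G1 X5.71 Y17.42
G1 X1.94 Y12.93
G1 X1.94 Y7.07
G1 X5.71 Y2.58
G1 X11.49 Y1.56
G1 X16.57 Y4.49
G1 X18.57 Y10.00
; layer 2
G0 Z4.57
G0 X17.14 Y10.00
G1 X15.47 Y14.59
G1 X11.24 Y17.04
G1 X6.43 Y16.19
G1 X3.29 Y12.44
G1 X3.29 Y7.56
G1 X6.43 Y3.81
G1 X11.24 Y2.96
G1 X15.47 Y5.41
G1 X17.14 Y10.00
; layer 3
G0 Z6.86
G0 X15.71 Y10.00
G1 X14.38 Y13.67
G1 X10.99 Y15.63
G1 X7.14 Y14.95
G1 X4.63 Y11.95
G1 X4.63 Y8.05
G1 X7.14 Y5.05
G1 X10.99 Y4.37
G1 X14.38 Y6.33
G1 X15.71 Y10.00
; layer 4
G0 Z9.14
G0 X14.29 Y10.00
G1 X13.28 Y12.76
G1 X10.75 Y14.22
G1 X7.86 Y13.71
G1 X5.97 Y11.47
G1 X5.97 Y8.53
G1 X7.86 Y6.29
G1 X10.75 Y5.78
G1 X13.28 Y7.24
G1 X14.29 Y10.00
; layer 5
G0 Z11.43
G0 X12.86 Y10.00
G1 X12.19 Y11.84
G1 X10.50 Y12.81
G1 X8.57 Y12.47
G1 X7.31 Y10.98
G1 X7.31 Y9.02
G1 X8.57 Y7.53
G1 X10.50 Y7.19
G1 X12.19 Y8.16
G1 X12.86 Y10.00
; layer 6
G0 Z13.71
G0 X11.43 Y10.00
G1 X11.09 Y10.92
G1 X10.25 Y11.41
G1 X9.29 Y11.24
G1 X8.66 Y10.49
G1 X8.66 Y9.51
G1 X9.29 Y8.76
G1 X10.25 Y8.59
G1 X11.09 Y9.08
G1 X11.43 Y10.00
M2 ; end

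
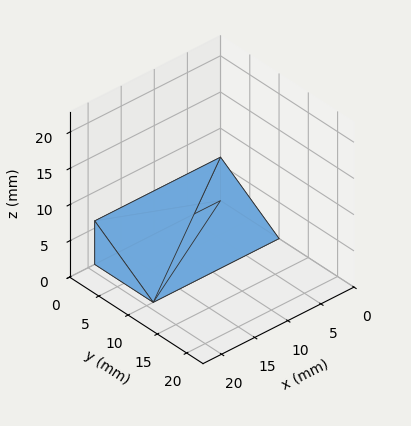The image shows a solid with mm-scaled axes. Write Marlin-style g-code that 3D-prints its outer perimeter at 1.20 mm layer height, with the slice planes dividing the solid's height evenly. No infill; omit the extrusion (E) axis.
Reading the render: the shape is a wedge (ramp): 19 × 10 mm base, rising to 6 mm along the y=0 edge and sloping linearly to z=0 at y=10 (dimensions read to the nearest mm from the axis ticks). For the g-code, the solid's height is divided into equal slices at the stated Δz and each level perimeter traced with G1 moves after a G0 lift.

; perimeter-only toolpath
G21 ; units = mm
G90 ; absolute positioning
G28 ; home
; layer 1
G0 Z1.20
G0 X0.00 Y0.00
G1 X19.00 Y0.00
G1 X19.00 Y8.00
G1 X0.00 Y8.00
G1 X0.00 Y0.00
; layer 2
G0 Z2.40
G0 X0.00 Y0.00
G1 X19.00 Y0.00
G1 X19.00 Y6.00
G1 X0.00 Y6.00
G1 X0.00 Y0.00
; layer 3
G0 Z3.60
G0 X0.00 Y0.00
G1 X19.00 Y0.00
G1 X19.00 Y4.00
G1 X0.00 Y4.00
G1 X0.00 Y0.00
; layer 4
G0 Z4.80
G0 X0.00 Y0.00
G1 X19.00 Y0.00
G1 X19.00 Y2.00
G1 X0.00 Y2.00
G1 X0.00 Y0.00
M2 ; end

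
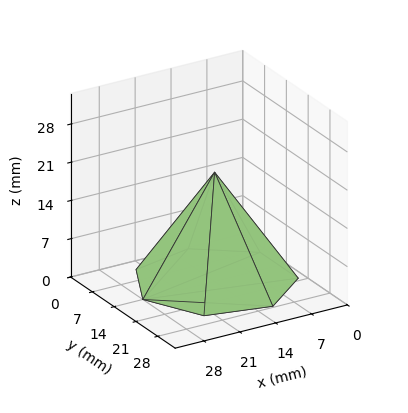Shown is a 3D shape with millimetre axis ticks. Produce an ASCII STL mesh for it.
Reading the render: the shape is a regular 7-sided pyramid, base circumscribed radius ≈ 14 mm, apex at z ≈ 20 mm (dimensions read to the nearest mm from the axis ticks). For the STL, each face is triangulated and given an outward normal.

solid part
  facet normal 0.0000 0.0000 -1.0000
    outer loop
      vertex 10.9 27.6 0.0
      vertex 22.7 24.9 0.0
      vertex 28.0 14.0 0.0
    endloop
  endfacet
  facet normal 0.0000 0.0000 -1.0000
    outer loop
      vertex 1.4 20.1 0.0
      vertex 10.9 27.6 0.0
      vertex 28.0 14.0 0.0
    endloop
  endfacet
  facet normal 0.0000 0.0000 -1.0000
    outer loop
      vertex 1.4 7.9 0.0
      vertex 1.4 20.1 0.0
      vertex 28.0 14.0 0.0
    endloop
  endfacet
  facet normal 0.0000 0.0000 -1.0000
    outer loop
      vertex 10.9 0.4 0.0
      vertex 1.4 7.9 0.0
      vertex 28.0 14.0 0.0
    endloop
  endfacet
  facet normal 0.0000 0.0000 -1.0000
    outer loop
      vertex 22.7 3.1 0.0
      vertex 10.9 0.4 0.0
      vertex 28.0 14.0 0.0
    endloop
  endfacet
  facet normal 0.7611 0.3701 0.5328
    outer loop
      vertex 28.0 14.0 0.0
      vertex 22.7 24.9 0.0
      vertex 14.0 14.0 20.0
    endloop
  endfacet
  facet normal 0.1889 0.8254 0.5320
    outer loop
      vertex 22.7 24.9 0.0
      vertex 10.9 27.6 0.0
      vertex 14.0 14.0 20.0
    endloop
  endfacet
  facet normal -0.5243 0.6642 0.5329
    outer loop
      vertex 10.9 27.6 0.0
      vertex 1.4 20.1 0.0
      vertex 14.0 14.0 20.0
    endloop
  endfacet
  facet normal -0.8461 0.0000 0.5330
    outer loop
      vertex 1.4 20.1 0.0
      vertex 1.4 7.9 0.0
      vertex 14.0 14.0 20.0
    endloop
  endfacet
  facet normal -0.5243 -0.6642 0.5329
    outer loop
      vertex 1.4 7.9 0.0
      vertex 10.9 0.4 0.0
      vertex 14.0 14.0 20.0
    endloop
  endfacet
  facet normal 0.1889 -0.8254 0.5320
    outer loop
      vertex 10.9 0.4 0.0
      vertex 22.7 3.1 0.0
      vertex 14.0 14.0 20.0
    endloop
  endfacet
  facet normal 0.7611 -0.3701 0.5328
    outer loop
      vertex 22.7 3.1 0.0
      vertex 28.0 14.0 0.0
      vertex 14.0 14.0 20.0
    endloop
  endfacet
endsolid part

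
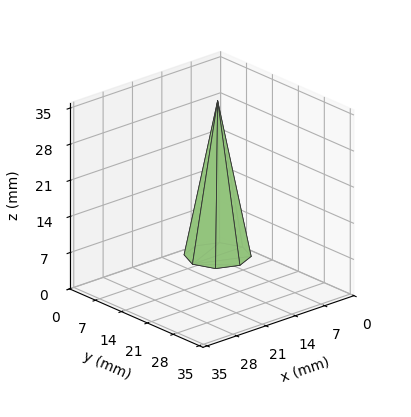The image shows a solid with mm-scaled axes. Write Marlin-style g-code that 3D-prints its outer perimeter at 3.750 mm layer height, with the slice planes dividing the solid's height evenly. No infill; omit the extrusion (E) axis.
Reading the render: the shape is a regular 8-sided pyramid, base circumscribed radius ≈ 6 mm, apex at z ≈ 30 mm (dimensions read to the nearest mm from the axis ticks). For the g-code, the solid's height is divided into equal slices at the stated Δz and each level perimeter traced with G1 moves after a G0 lift.

; perimeter-only toolpath
G21 ; units = mm
G90 ; absolute positioning
G28 ; home
; layer 1
G0 Z3.750
G0 X11.250 Y6.000
G1 X9.713 Y9.713
G1 X6.000 Y11.250
G1 X2.287 Y9.713
G1 X0.750 Y6.000
G1 X2.287 Y2.287
G1 X6.000 Y0.750
G1 X9.713 Y2.287
G1 X11.250 Y6.000
; layer 2
G0 Z7.500
G0 X10.500 Y6.000
G1 X9.182 Y9.182
G1 X6.000 Y10.500
G1 X2.818 Y9.182
G1 X1.500 Y6.000
G1 X2.818 Y2.818
G1 X6.000 Y1.500
G1 X9.182 Y2.818
G1 X10.500 Y6.000
; layer 3
G0 Z11.250
G0 X9.750 Y6.000
G1 X8.652 Y8.652
G1 X6.000 Y9.750
G1 X3.348 Y8.652
G1 X2.250 Y6.000
G1 X3.348 Y3.348
G1 X6.000 Y2.250
G1 X8.652 Y3.348
G1 X9.750 Y6.000
; layer 4
G0 Z15.000
G0 X9.000 Y6.000
G1 X8.122 Y8.122
G1 X6.000 Y9.000
G1 X3.878 Y8.122
G1 X3.000 Y6.000
G1 X3.878 Y3.878
G1 X6.000 Y3.000
G1 X8.122 Y3.878
G1 X9.000 Y6.000
; layer 5
G0 Z18.750
G0 X8.250 Y6.000
G1 X7.591 Y7.591
G1 X6.000 Y8.250
G1 X4.409 Y7.591
G1 X3.750 Y6.000
G1 X4.409 Y4.409
G1 X6.000 Y3.750
G1 X7.591 Y4.409
G1 X8.250 Y6.000
; layer 6
G0 Z22.500
G0 X7.500 Y6.000
G1 X7.061 Y7.061
G1 X6.000 Y7.500
G1 X4.939 Y7.061
G1 X4.500 Y6.000
G1 X4.939 Y4.939
G1 X6.000 Y4.500
G1 X7.061 Y4.939
G1 X7.500 Y6.000
; layer 7
G0 Z26.250
G0 X6.750 Y6.000
G1 X6.530 Y6.530
G1 X6.000 Y6.750
G1 X5.470 Y6.530
G1 X5.250 Y6.000
G1 X5.470 Y5.470
G1 X6.000 Y5.250
G1 X6.530 Y5.470
G1 X6.750 Y6.000
M2 ; end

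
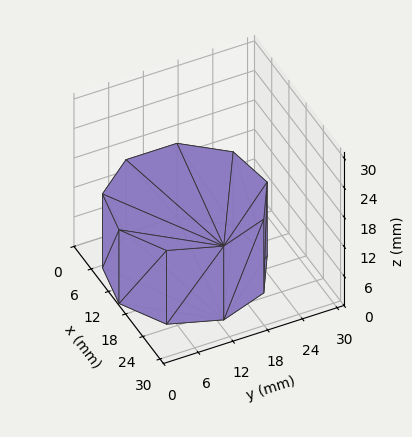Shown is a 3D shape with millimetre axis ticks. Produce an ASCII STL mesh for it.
Reading the render: the shape is a regular 9-sided prism (a cylinder approximated with 9 flat sides), circumscribed radius ≈ 13 mm, height ≈ 15 mm (dimensions read to the nearest mm from the axis ticks). For the STL, each face is triangulated and given an outward normal.

solid part
  facet normal 0.0000 0.0000 -1.0000
    outer loop
      vertex 15.3 25.8 0.0
      vertex 23.0 21.4 0.0
      vertex 26.0 13.0 0.0
    endloop
  endfacet
  facet normal 0.0000 0.0000 -1.0000
    outer loop
      vertex 6.5 24.3 0.0
      vertex 15.3 25.8 0.0
      vertex 26.0 13.0 0.0
    endloop
  endfacet
  facet normal 0.0000 0.0000 -1.0000
    outer loop
      vertex 0.8 17.4 0.0
      vertex 6.5 24.3 0.0
      vertex 26.0 13.0 0.0
    endloop
  endfacet
  facet normal 0.0000 0.0000 -1.0000
    outer loop
      vertex 0.8 8.6 0.0
      vertex 0.8 17.4 0.0
      vertex 26.0 13.0 0.0
    endloop
  endfacet
  facet normal 0.0000 0.0000 -1.0000
    outer loop
      vertex 6.5 1.7 0.0
      vertex 0.8 8.6 0.0
      vertex 26.0 13.0 0.0
    endloop
  endfacet
  facet normal 0.0000 0.0000 -1.0000
    outer loop
      vertex 15.3 0.2 0.0
      vertex 6.5 1.7 0.0
      vertex 26.0 13.0 0.0
    endloop
  endfacet
  facet normal 0.0000 0.0000 -1.0000
    outer loop
      vertex 23.0 4.6 0.0
      vertex 15.3 0.2 0.0
      vertex 26.0 13.0 0.0
    endloop
  endfacet
  facet normal 0.0000 0.0000 1.0000
    outer loop
      vertex 26.0 13.0 15.0
      vertex 23.0 21.4 15.0
      vertex 15.3 25.8 15.0
    endloop
  endfacet
  facet normal 0.0000 0.0000 1.0000
    outer loop
      vertex 26.0 13.0 15.0
      vertex 15.3 25.8 15.0
      vertex 6.5 24.3 15.0
    endloop
  endfacet
  facet normal 0.0000 0.0000 1.0000
    outer loop
      vertex 26.0 13.0 15.0
      vertex 6.5 24.3 15.0
      vertex 0.8 17.4 15.0
    endloop
  endfacet
  facet normal 0.0000 0.0000 1.0000
    outer loop
      vertex 26.0 13.0 15.0
      vertex 0.8 17.4 15.0
      vertex 0.8 8.6 15.0
    endloop
  endfacet
  facet normal 0.0000 0.0000 1.0000
    outer loop
      vertex 26.0 13.0 15.0
      vertex 0.8 8.6 15.0
      vertex 6.5 1.7 15.0
    endloop
  endfacet
  facet normal 0.0000 0.0000 1.0000
    outer loop
      vertex 26.0 13.0 15.0
      vertex 6.5 1.7 15.0
      vertex 15.3 0.2 15.0
    endloop
  endfacet
  facet normal 0.0000 0.0000 1.0000
    outer loop
      vertex 26.0 13.0 15.0
      vertex 15.3 0.2 15.0
      vertex 23.0 4.6 15.0
    endloop
  endfacet
  facet normal 0.9417 0.3363 0.0000
    outer loop
      vertex 26.0 13.0 0.0
      vertex 23.0 21.4 0.0
      vertex 23.0 21.4 15.0
    endloop
  endfacet
  facet normal 0.9417 0.3363 0.0000
    outer loop
      vertex 26.0 13.0 0.0
      vertex 23.0 21.4 15.0
      vertex 26.0 13.0 15.0
    endloop
  endfacet
  facet normal 0.4961 0.8682 0.0000
    outer loop
      vertex 23.0 21.4 0.0
      vertex 15.3 25.8 0.0
      vertex 15.3 25.8 15.0
    endloop
  endfacet
  facet normal 0.4961 0.8682 0.0000
    outer loop
      vertex 23.0 21.4 0.0
      vertex 15.3 25.8 15.0
      vertex 23.0 21.4 15.0
    endloop
  endfacet
  facet normal -0.1680 0.9858 0.0000
    outer loop
      vertex 15.3 25.8 0.0
      vertex 6.5 24.3 0.0
      vertex 6.5 24.3 15.0
    endloop
  endfacet
  facet normal -0.1680 0.9858 0.0000
    outer loop
      vertex 15.3 25.8 0.0
      vertex 6.5 24.3 15.0
      vertex 15.3 25.8 15.0
    endloop
  endfacet
  facet normal -0.7710 0.6369 0.0000
    outer loop
      vertex 6.5 24.3 0.0
      vertex 0.8 17.4 0.0
      vertex 0.8 17.4 15.0
    endloop
  endfacet
  facet normal -0.7710 0.6369 0.0000
    outer loop
      vertex 6.5 24.3 0.0
      vertex 0.8 17.4 15.0
      vertex 6.5 24.3 15.0
    endloop
  endfacet
  facet normal -1.0000 0.0000 0.0000
    outer loop
      vertex 0.8 17.4 0.0
      vertex 0.8 8.6 0.0
      vertex 0.8 8.6 15.0
    endloop
  endfacet
  facet normal -1.0000 0.0000 0.0000
    outer loop
      vertex 0.8 17.4 0.0
      vertex 0.8 8.6 15.0
      vertex 0.8 17.4 15.0
    endloop
  endfacet
  facet normal -0.7710 -0.6369 0.0000
    outer loop
      vertex 0.8 8.6 0.0
      vertex 6.5 1.7 0.0
      vertex 6.5 1.7 15.0
    endloop
  endfacet
  facet normal -0.7710 -0.6369 0.0000
    outer loop
      vertex 0.8 8.6 0.0
      vertex 6.5 1.7 15.0
      vertex 0.8 8.6 15.0
    endloop
  endfacet
  facet normal -0.1680 -0.9858 0.0000
    outer loop
      vertex 6.5 1.7 0.0
      vertex 15.3 0.2 0.0
      vertex 15.3 0.2 15.0
    endloop
  endfacet
  facet normal -0.1680 -0.9858 0.0000
    outer loop
      vertex 6.5 1.7 0.0
      vertex 15.3 0.2 15.0
      vertex 6.5 1.7 15.0
    endloop
  endfacet
  facet normal 0.4961 -0.8682 0.0000
    outer loop
      vertex 15.3 0.2 0.0
      vertex 23.0 4.6 0.0
      vertex 23.0 4.6 15.0
    endloop
  endfacet
  facet normal 0.4961 -0.8682 0.0000
    outer loop
      vertex 15.3 0.2 0.0
      vertex 23.0 4.6 15.0
      vertex 15.3 0.2 15.0
    endloop
  endfacet
  facet normal 0.9417 -0.3363 0.0000
    outer loop
      vertex 23.0 4.6 0.0
      vertex 26.0 13.0 0.0
      vertex 26.0 13.0 15.0
    endloop
  endfacet
  facet normal 0.9417 -0.3363 0.0000
    outer loop
      vertex 23.0 4.6 0.0
      vertex 26.0 13.0 15.0
      vertex 23.0 4.6 15.0
    endloop
  endfacet
endsolid part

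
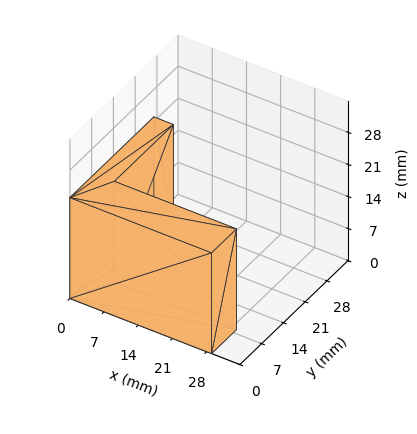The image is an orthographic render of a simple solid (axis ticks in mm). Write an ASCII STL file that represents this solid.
Reading the render: the shape is an L-shaped prism: outer 29 × 27 mm, arm thicknesses ≈ 8 mm (horizontal) and 4 mm (vertical), extruded 22 mm in z (dimensions read to the nearest mm from the axis ticks). For the STL, each face is triangulated and given an outward normal.

solid part
  facet normal 0.0000 0.0000 -1.0000
    outer loop
      vertex 29.000 8.000 0.000
      vertex 29.000 0.000 0.000
      vertex 0.000 0.000 0.000
    endloop
  endfacet
  facet normal 0.0000 0.0000 -1.0000
    outer loop
      vertex 4.000 8.000 0.000
      vertex 29.000 8.000 0.000
      vertex 0.000 0.000 0.000
    endloop
  endfacet
  facet normal 0.0000 0.0000 -1.0000
    outer loop
      vertex 4.000 27.000 0.000
      vertex 4.000 8.000 0.000
      vertex 0.000 0.000 0.000
    endloop
  endfacet
  facet normal 0.0000 0.0000 -1.0000
    outer loop
      vertex 0.000 27.000 0.000
      vertex 4.000 27.000 0.000
      vertex 0.000 0.000 0.000
    endloop
  endfacet
  facet normal 0.0000 0.0000 1.0000
    outer loop
      vertex 0.000 0.000 22.000
      vertex 29.000 0.000 22.000
      vertex 29.000 8.000 22.000
    endloop
  endfacet
  facet normal 0.0000 0.0000 1.0000
    outer loop
      vertex 0.000 0.000 22.000
      vertex 29.000 8.000 22.000
      vertex 4.000 8.000 22.000
    endloop
  endfacet
  facet normal 0.0000 0.0000 1.0000
    outer loop
      vertex 0.000 0.000 22.000
      vertex 4.000 8.000 22.000
      vertex 4.000 27.000 22.000
    endloop
  endfacet
  facet normal 0.0000 0.0000 1.0000
    outer loop
      vertex 0.000 0.000 22.000
      vertex 4.000 27.000 22.000
      vertex 0.000 27.000 22.000
    endloop
  endfacet
  facet normal 0.0000 -1.0000 0.0000
    outer loop
      vertex 0.000 0.000 0.000
      vertex 29.000 0.000 0.000
      vertex 29.000 0.000 22.000
    endloop
  endfacet
  facet normal 0.0000 -1.0000 0.0000
    outer loop
      vertex 0.000 0.000 0.000
      vertex 29.000 0.000 22.000
      vertex 0.000 0.000 22.000
    endloop
  endfacet
  facet normal 1.0000 0.0000 0.0000
    outer loop
      vertex 29.000 0.000 0.000
      vertex 29.000 8.000 0.000
      vertex 29.000 8.000 22.000
    endloop
  endfacet
  facet normal 1.0000 0.0000 0.0000
    outer loop
      vertex 29.000 0.000 0.000
      vertex 29.000 8.000 22.000
      vertex 29.000 0.000 22.000
    endloop
  endfacet
  facet normal 0.0000 1.0000 0.0000
    outer loop
      vertex 29.000 8.000 0.000
      vertex 4.000 8.000 0.000
      vertex 4.000 8.000 22.000
    endloop
  endfacet
  facet normal 0.0000 1.0000 0.0000
    outer loop
      vertex 29.000 8.000 0.000
      vertex 4.000 8.000 22.000
      vertex 29.000 8.000 22.000
    endloop
  endfacet
  facet normal 1.0000 0.0000 0.0000
    outer loop
      vertex 4.000 8.000 0.000
      vertex 4.000 27.000 0.000
      vertex 4.000 27.000 22.000
    endloop
  endfacet
  facet normal 1.0000 0.0000 0.0000
    outer loop
      vertex 4.000 8.000 0.000
      vertex 4.000 27.000 22.000
      vertex 4.000 8.000 22.000
    endloop
  endfacet
  facet normal 0.0000 1.0000 0.0000
    outer loop
      vertex 4.000 27.000 0.000
      vertex 0.000 27.000 0.000
      vertex 0.000 27.000 22.000
    endloop
  endfacet
  facet normal 0.0000 1.0000 0.0000
    outer loop
      vertex 4.000 27.000 0.000
      vertex 0.000 27.000 22.000
      vertex 4.000 27.000 22.000
    endloop
  endfacet
  facet normal -1.0000 0.0000 0.0000
    outer loop
      vertex 0.000 27.000 0.000
      vertex 0.000 0.000 0.000
      vertex 0.000 0.000 22.000
    endloop
  endfacet
  facet normal -1.0000 0.0000 0.0000
    outer loop
      vertex 0.000 27.000 0.000
      vertex 0.000 0.000 22.000
      vertex 0.000 27.000 22.000
    endloop
  endfacet
endsolid part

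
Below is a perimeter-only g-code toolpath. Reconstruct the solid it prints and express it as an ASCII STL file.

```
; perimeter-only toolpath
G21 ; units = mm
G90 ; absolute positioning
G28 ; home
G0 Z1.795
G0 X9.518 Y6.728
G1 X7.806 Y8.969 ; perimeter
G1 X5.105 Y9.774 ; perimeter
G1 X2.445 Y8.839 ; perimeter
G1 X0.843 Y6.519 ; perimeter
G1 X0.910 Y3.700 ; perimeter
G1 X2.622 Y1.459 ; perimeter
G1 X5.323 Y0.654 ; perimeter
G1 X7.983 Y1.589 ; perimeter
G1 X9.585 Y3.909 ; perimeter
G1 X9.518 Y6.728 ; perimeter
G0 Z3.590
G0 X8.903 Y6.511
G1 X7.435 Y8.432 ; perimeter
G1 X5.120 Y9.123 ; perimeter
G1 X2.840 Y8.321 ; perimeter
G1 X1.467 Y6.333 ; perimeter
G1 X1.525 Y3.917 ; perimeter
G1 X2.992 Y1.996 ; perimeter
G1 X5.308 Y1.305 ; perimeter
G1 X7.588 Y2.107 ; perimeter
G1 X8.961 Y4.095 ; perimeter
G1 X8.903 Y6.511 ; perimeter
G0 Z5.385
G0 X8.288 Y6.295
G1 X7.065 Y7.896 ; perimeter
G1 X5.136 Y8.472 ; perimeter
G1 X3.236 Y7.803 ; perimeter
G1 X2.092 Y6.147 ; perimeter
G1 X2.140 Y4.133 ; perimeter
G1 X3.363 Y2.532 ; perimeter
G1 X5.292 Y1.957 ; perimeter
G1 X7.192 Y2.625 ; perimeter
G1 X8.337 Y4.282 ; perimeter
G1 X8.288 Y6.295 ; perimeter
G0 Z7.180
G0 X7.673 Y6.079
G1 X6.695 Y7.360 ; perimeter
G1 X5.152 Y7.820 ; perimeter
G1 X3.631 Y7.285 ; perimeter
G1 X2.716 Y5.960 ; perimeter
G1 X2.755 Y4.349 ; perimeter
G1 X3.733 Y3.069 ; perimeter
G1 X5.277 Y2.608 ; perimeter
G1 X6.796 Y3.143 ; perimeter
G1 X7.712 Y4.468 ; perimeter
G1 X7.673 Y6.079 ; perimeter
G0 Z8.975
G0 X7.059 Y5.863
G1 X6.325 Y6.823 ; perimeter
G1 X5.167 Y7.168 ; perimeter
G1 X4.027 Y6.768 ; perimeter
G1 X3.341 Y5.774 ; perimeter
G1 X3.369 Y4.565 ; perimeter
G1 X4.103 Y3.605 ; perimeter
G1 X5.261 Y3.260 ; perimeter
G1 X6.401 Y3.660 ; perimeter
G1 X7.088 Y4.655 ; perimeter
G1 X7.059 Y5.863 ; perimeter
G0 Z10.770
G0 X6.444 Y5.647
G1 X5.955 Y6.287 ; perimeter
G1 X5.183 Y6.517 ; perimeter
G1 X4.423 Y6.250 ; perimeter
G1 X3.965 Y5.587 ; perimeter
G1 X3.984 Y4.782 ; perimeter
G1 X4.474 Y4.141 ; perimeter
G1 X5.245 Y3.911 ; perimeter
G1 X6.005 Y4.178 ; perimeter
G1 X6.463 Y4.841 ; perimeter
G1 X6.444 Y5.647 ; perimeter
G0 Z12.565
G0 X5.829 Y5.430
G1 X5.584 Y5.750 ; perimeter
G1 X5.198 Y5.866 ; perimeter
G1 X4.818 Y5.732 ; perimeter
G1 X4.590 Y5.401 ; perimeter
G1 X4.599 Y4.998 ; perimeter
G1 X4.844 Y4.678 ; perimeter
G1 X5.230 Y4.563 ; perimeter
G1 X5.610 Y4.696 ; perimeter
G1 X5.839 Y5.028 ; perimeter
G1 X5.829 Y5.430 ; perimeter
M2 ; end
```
solid part
  facet normal 0.0000 0.0000 -1.0000
    outer loop
      vertex 5.089 10.426 0.000
      vertex 8.176 9.505 0.000
      vertex 10.133 6.944 0.000
    endloop
  endfacet
  facet normal 0.0000 0.0000 -1.0000
    outer loop
      vertex 2.049 9.357 0.000
      vertex 5.089 10.426 0.000
      vertex 10.133 6.944 0.000
    endloop
  endfacet
  facet normal 0.0000 0.0000 -1.0000
    outer loop
      vertex 0.218 6.706 0.000
      vertex 2.049 9.357 0.000
      vertex 10.133 6.944 0.000
    endloop
  endfacet
  facet normal 0.0000 0.0000 -1.0000
    outer loop
      vertex 0.295 3.484 0.000
      vertex 0.218 6.706 0.000
      vertex 10.133 6.944 0.000
    endloop
  endfacet
  facet normal 0.0000 0.0000 -1.0000
    outer loop
      vertex 2.252 0.923 0.000
      vertex 0.295 3.484 0.000
      vertex 10.133 6.944 0.000
    endloop
  endfacet
  facet normal 0.0000 0.0000 -1.0000
    outer loop
      vertex 5.339 0.002 0.000
      vertex 2.252 0.923 0.000
      vertex 10.133 6.944 0.000
    endloop
  endfacet
  facet normal 0.0000 0.0000 -1.0000
    outer loop
      vertex 8.379 1.071 0.000
      vertex 5.339 0.002 0.000
      vertex 10.133 6.944 0.000
    endloop
  endfacet
  facet normal 0.0000 0.0000 -1.0000
    outer loop
      vertex 10.210 3.722 0.000
      vertex 8.379 1.071 0.000
      vertex 10.133 6.944 0.000
    endloop
  endfacet
  facet normal 0.7510 0.5739 0.3264
    outer loop
      vertex 10.133 6.944 0.000
      vertex 8.176 9.505 0.000
      vertex 5.214 5.214 14.360
    endloop
  endfacet
  facet normal 0.2702 0.9058 0.3264
    outer loop
      vertex 8.176 9.505 0.000
      vertex 5.089 10.426 0.000
      vertex 5.214 5.214 14.360
    endloop
  endfacet
  facet normal -0.3136 0.8917 0.3264
    outer loop
      vertex 5.089 10.426 0.000
      vertex 2.049 9.357 0.000
      vertex 5.214 5.214 14.360
    endloop
  endfacet
  facet normal -0.7778 0.5372 0.3264
    outer loop
      vertex 2.049 9.357 0.000
      vertex 0.218 6.706 0.000
      vertex 5.214 5.214 14.360
    endloop
  endfacet
  facet normal -0.9450 -0.0226 0.3264
    outer loop
      vertex 0.218 6.706 0.000
      vertex 0.295 3.484 0.000
      vertex 5.214 5.214 14.360
    endloop
  endfacet
  facet normal -0.7510 -0.5739 0.3264
    outer loop
      vertex 0.295 3.484 0.000
      vertex 2.252 0.923 0.000
      vertex 5.214 5.214 14.360
    endloop
  endfacet
  facet normal -0.2702 -0.9058 0.3264
    outer loop
      vertex 2.252 0.923 0.000
      vertex 5.339 0.002 0.000
      vertex 5.214 5.214 14.360
    endloop
  endfacet
  facet normal 0.3136 -0.8917 0.3264
    outer loop
      vertex 5.339 0.002 0.000
      vertex 8.379 1.071 0.000
      vertex 5.214 5.214 14.360
    endloop
  endfacet
  facet normal 0.7778 -0.5372 0.3264
    outer loop
      vertex 8.379 1.071 0.000
      vertex 10.210 3.722 0.000
      vertex 5.214 5.214 14.360
    endloop
  endfacet
  facet normal 0.9450 0.0226 0.3264
    outer loop
      vertex 10.210 3.722 0.000
      vertex 10.133 6.944 0.000
      vertex 5.214 5.214 14.360
    endloop
  endfacet
endsolid part

The G0 Z moves step by Δz≈1.795 mm. The G1 loops shrink linearly with z, so the solid tapers from its base footprint up to z≈14.4. Closing with a flat bottom cap and the tapered top and triangulating gives 18 facets — a regular 10-sided pyramid, base circumscribed radius ≈ 5.21 mm, apex at z ≈ 14.4 mm.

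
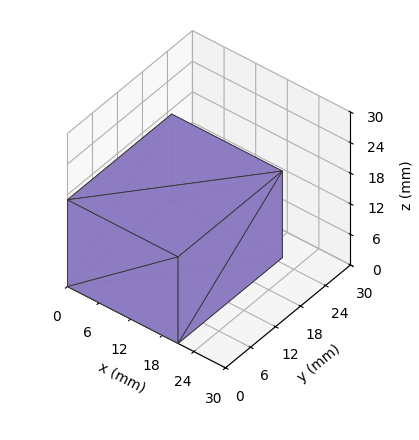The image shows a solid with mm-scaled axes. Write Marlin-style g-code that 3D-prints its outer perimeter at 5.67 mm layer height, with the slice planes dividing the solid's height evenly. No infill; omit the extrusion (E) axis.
Reading the render: the shape is a rectangular box, roughly 21 × 25 mm footprint and 17 mm tall (dimensions read to the nearest mm from the axis ticks). For the g-code, the solid's height is divided into equal slices at the stated Δz and each level perimeter traced with G1 moves after a G0 lift.

; perimeter-only toolpath
G21 ; units = mm
G90 ; absolute positioning
G28 ; home
; layer 1
G0 Z5.67
G0 X0.00 Y0.00
G1 X21.00 Y0.00
G1 X21.00 Y25.00
G1 X0.00 Y25.00
G1 X0.00 Y0.00
; layer 2
G0 Z11.33
G0 X0.00 Y0.00
G1 X21.00 Y0.00
G1 X21.00 Y25.00
G1 X0.00 Y25.00
G1 X0.00 Y0.00
; layer 3
G0 Z17.00
G0 X0.00 Y0.00
G1 X21.00 Y0.00
G1 X21.00 Y25.00
G1 X0.00 Y25.00
G1 X0.00 Y0.00
M2 ; end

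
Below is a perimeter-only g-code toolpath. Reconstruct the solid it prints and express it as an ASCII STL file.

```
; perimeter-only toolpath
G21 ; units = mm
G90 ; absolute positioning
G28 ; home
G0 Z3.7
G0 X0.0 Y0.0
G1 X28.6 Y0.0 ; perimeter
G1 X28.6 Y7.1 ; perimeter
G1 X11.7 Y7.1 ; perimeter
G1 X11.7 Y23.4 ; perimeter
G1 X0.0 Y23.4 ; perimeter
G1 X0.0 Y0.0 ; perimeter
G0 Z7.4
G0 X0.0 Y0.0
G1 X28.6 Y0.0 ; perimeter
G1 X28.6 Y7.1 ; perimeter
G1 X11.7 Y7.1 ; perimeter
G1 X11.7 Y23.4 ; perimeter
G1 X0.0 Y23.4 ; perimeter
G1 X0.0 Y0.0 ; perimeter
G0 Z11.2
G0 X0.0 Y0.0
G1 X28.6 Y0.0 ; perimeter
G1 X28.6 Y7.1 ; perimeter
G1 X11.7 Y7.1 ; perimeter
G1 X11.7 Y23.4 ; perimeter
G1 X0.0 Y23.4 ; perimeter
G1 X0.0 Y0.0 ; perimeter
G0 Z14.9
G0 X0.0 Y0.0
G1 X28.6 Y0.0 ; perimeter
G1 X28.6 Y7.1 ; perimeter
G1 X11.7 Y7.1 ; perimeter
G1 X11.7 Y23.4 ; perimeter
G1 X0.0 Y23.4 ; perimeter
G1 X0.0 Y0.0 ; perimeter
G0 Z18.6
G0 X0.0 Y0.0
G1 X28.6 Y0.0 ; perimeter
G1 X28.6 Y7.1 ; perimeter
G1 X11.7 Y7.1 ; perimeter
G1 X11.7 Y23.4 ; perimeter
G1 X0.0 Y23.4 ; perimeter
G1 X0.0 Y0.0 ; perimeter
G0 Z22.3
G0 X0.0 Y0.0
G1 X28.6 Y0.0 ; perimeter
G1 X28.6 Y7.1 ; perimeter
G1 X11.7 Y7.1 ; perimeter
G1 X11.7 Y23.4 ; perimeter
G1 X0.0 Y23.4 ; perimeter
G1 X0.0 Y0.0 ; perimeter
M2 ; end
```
solid part
  facet normal 0.0000 0.0000 -1.0000
    outer loop
      vertex 28.6 7.1 0.0
      vertex 28.6 0.0 0.0
      vertex 0.0 0.0 0.0
    endloop
  endfacet
  facet normal 0.0000 0.0000 -1.0000
    outer loop
      vertex 11.7 7.1 0.0
      vertex 28.6 7.1 0.0
      vertex 0.0 0.0 0.0
    endloop
  endfacet
  facet normal 0.0000 0.0000 -1.0000
    outer loop
      vertex 11.7 23.4 0.0
      vertex 11.7 7.1 0.0
      vertex 0.0 0.0 0.0
    endloop
  endfacet
  facet normal 0.0000 0.0000 -1.0000
    outer loop
      vertex 0.0 23.4 0.0
      vertex 11.7 23.4 0.0
      vertex 0.0 0.0 0.0
    endloop
  endfacet
  facet normal 0.0000 0.0000 1.0000
    outer loop
      vertex 0.0 0.0 22.3
      vertex 28.6 0.0 22.3
      vertex 28.6 7.1 22.3
    endloop
  endfacet
  facet normal 0.0000 0.0000 1.0000
    outer loop
      vertex 0.0 0.0 22.3
      vertex 28.6 7.1 22.3
      vertex 11.7 7.1 22.3
    endloop
  endfacet
  facet normal 0.0000 0.0000 1.0000
    outer loop
      vertex 0.0 0.0 22.3
      vertex 11.7 7.1 22.3
      vertex 11.7 23.4 22.3
    endloop
  endfacet
  facet normal 0.0000 0.0000 1.0000
    outer loop
      vertex 0.0 0.0 22.3
      vertex 11.7 23.4 22.3
      vertex 0.0 23.4 22.3
    endloop
  endfacet
  facet normal 0.0000 -1.0000 0.0000
    outer loop
      vertex 0.0 0.0 0.0
      vertex 28.6 0.0 0.0
      vertex 28.6 0.0 22.3
    endloop
  endfacet
  facet normal 0.0000 -1.0000 0.0000
    outer loop
      vertex 0.0 0.0 0.0
      vertex 28.6 0.0 22.3
      vertex 0.0 0.0 22.3
    endloop
  endfacet
  facet normal 1.0000 0.0000 0.0000
    outer loop
      vertex 28.6 0.0 0.0
      vertex 28.6 7.1 0.0
      vertex 28.6 7.1 22.3
    endloop
  endfacet
  facet normal 1.0000 0.0000 0.0000
    outer loop
      vertex 28.6 0.0 0.0
      vertex 28.6 7.1 22.3
      vertex 28.6 0.0 22.3
    endloop
  endfacet
  facet normal 0.0000 1.0000 0.0000
    outer loop
      vertex 28.6 7.1 0.0
      vertex 11.7 7.1 0.0
      vertex 11.7 7.1 22.3
    endloop
  endfacet
  facet normal 0.0000 1.0000 0.0000
    outer loop
      vertex 28.6 7.1 0.0
      vertex 11.7 7.1 22.3
      vertex 28.6 7.1 22.3
    endloop
  endfacet
  facet normal 1.0000 0.0000 0.0000
    outer loop
      vertex 11.7 7.1 0.0
      vertex 11.7 23.4 0.0
      vertex 11.7 23.4 22.3
    endloop
  endfacet
  facet normal 1.0000 0.0000 0.0000
    outer loop
      vertex 11.7 7.1 0.0
      vertex 11.7 23.4 22.3
      vertex 11.7 7.1 22.3
    endloop
  endfacet
  facet normal 0.0000 1.0000 0.0000
    outer loop
      vertex 11.7 23.4 0.0
      vertex 0.0 23.4 0.0
      vertex 0.0 23.4 22.3
    endloop
  endfacet
  facet normal 0.0000 1.0000 0.0000
    outer loop
      vertex 11.7 23.4 0.0
      vertex 0.0 23.4 22.3
      vertex 11.7 23.4 22.3
    endloop
  endfacet
  facet normal -1.0000 0.0000 0.0000
    outer loop
      vertex 0.0 23.4 0.0
      vertex 0.0 0.0 0.0
      vertex 0.0 0.0 22.3
    endloop
  endfacet
  facet normal -1.0000 0.0000 0.0000
    outer loop
      vertex 0.0 23.4 0.0
      vertex 0.0 0.0 22.3
      vertex 0.0 23.4 22.3
    endloop
  endfacet
endsolid part

The G0 Z moves step by Δz≈3.7 mm. Every layer's G1 loop is the same polygon, so the solid is a straight extrusion of it from z=0 to z≈22.3. Closing with flat bottom and top caps and triangulating gives 20 facets — an L-shaped prism: outer 28.6 × 23.4 mm, arm thicknesses ≈ 7.1 mm (horizontal) and 11.7 mm (vertical), extruded 22.3 mm in z.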